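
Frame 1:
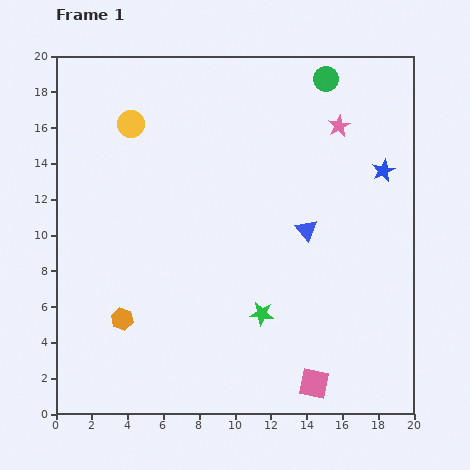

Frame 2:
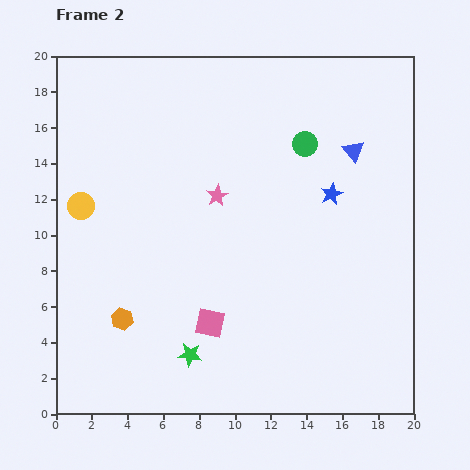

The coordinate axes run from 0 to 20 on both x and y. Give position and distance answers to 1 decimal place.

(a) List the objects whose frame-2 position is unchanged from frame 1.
the orange hexagon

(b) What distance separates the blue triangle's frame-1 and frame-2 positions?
5.1

The blue triangle moved from (14.0, 10.3) to (16.6, 14.7), a distance of √(2.6² + 4.4²) ≈ 5.1.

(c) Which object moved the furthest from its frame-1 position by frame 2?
the pink star

(moved 7.8; next 6.7)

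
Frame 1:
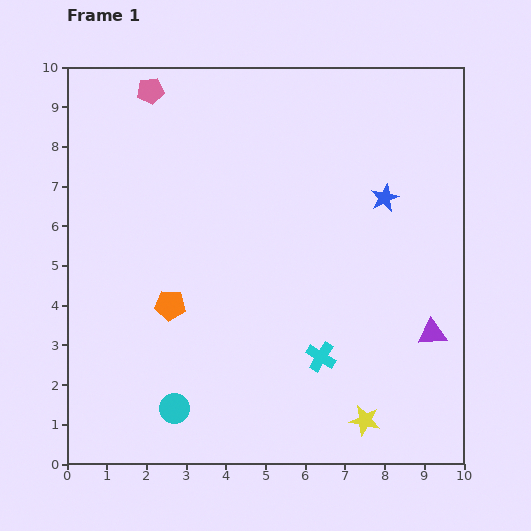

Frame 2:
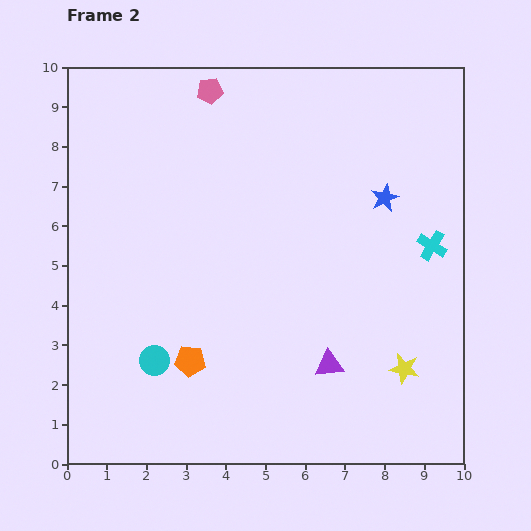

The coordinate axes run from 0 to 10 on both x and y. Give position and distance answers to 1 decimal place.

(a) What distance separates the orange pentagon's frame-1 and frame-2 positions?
1.5

The orange pentagon moved from (2.6, 4.0) to (3.1, 2.6), a distance of √(0.5² + 1.4²) ≈ 1.5.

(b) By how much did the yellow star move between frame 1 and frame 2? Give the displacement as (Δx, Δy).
(1.0, 1.3)

The yellow star was at (7.5, 1.1) in frame 1 and (8.5, 2.4) in frame 2.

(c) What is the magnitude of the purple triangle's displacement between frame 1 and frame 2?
2.7

The purple triangle moved from (9.2, 3.3) to (6.6, 2.5), a distance of √(2.6² + 0.8²) ≈ 2.7.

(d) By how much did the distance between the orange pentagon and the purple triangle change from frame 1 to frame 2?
-3.1

Distance in frame 1: 6.6. Distance in frame 2: 3.5.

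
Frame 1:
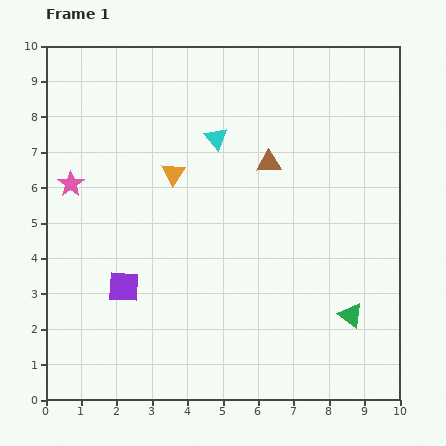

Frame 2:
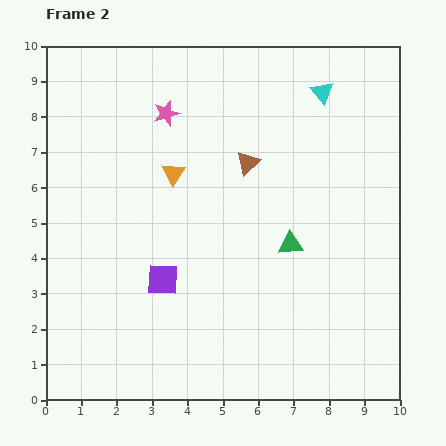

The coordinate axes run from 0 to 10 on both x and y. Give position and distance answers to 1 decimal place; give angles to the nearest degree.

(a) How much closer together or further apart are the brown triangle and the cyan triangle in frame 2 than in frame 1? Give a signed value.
+1.2

Distance in frame 1: 1.7. Distance in frame 2: 2.9.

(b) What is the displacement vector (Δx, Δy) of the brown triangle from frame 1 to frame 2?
(-0.6, 0.0)

The brown triangle was at (6.3, 6.7) in frame 1 and (5.7, 6.7) in frame 2.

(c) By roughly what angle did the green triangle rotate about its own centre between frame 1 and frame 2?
40° counter-clockwise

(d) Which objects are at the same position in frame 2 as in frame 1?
the orange triangle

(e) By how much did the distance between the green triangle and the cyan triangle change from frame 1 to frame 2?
-1.9

Distance in frame 1: 6.3. Distance in frame 2: 4.4.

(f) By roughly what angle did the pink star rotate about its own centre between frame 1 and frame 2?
19° clockwise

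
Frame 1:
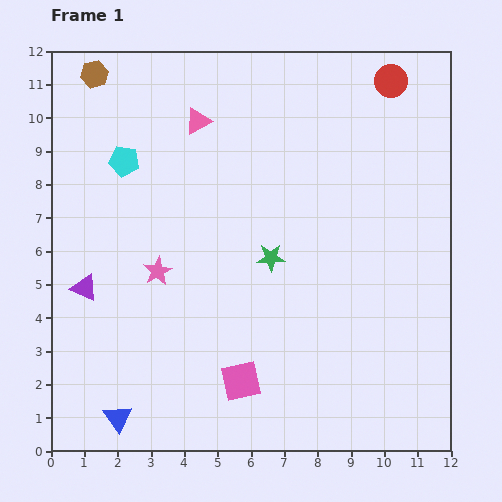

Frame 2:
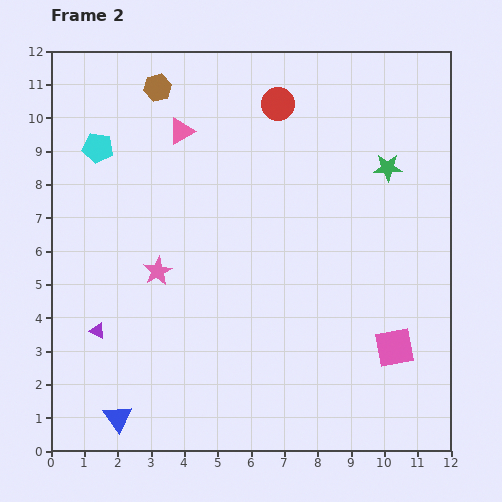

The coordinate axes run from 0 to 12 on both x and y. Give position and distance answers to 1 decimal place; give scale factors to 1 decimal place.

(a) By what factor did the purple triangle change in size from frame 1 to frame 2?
0.6×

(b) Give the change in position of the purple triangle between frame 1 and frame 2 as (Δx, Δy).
(0.4, -1.3)

The purple triangle was at (1.0, 4.9) in frame 1 and (1.4, 3.6) in frame 2.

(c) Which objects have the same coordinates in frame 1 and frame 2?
the blue triangle, the pink star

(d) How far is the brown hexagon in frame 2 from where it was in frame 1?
1.9

The brown hexagon moved from (1.3, 11.3) to (3.2, 10.9), a distance of √(1.9² + 0.4²) ≈ 1.9.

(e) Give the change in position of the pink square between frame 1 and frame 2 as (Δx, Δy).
(4.6, 1.0)

The pink square was at (5.7, 2.1) in frame 1 and (10.3, 3.1) in frame 2.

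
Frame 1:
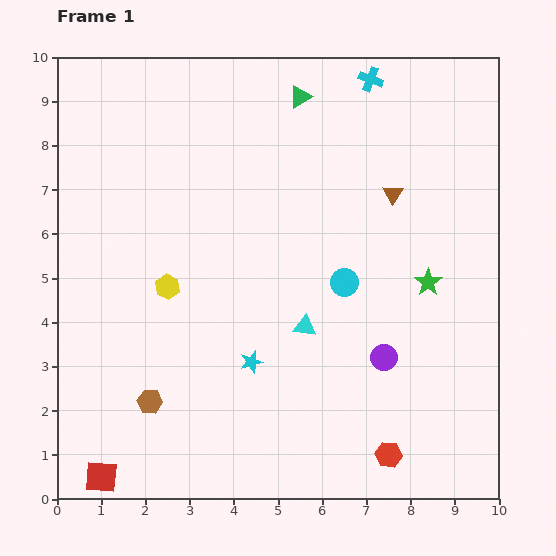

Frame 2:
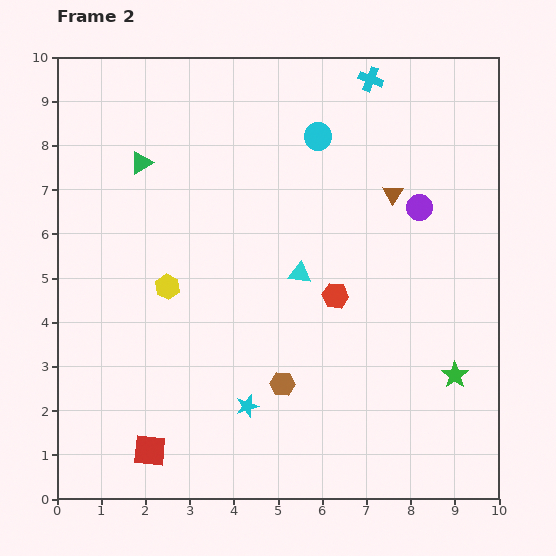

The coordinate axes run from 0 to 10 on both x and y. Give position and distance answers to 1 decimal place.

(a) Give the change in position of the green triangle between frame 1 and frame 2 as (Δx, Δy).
(-3.6, -1.5)

The green triangle was at (5.5, 9.1) in frame 1 and (1.9, 7.6) in frame 2.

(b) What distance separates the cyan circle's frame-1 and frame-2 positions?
3.4

The cyan circle moved from (6.5, 4.9) to (5.9, 8.2), a distance of √(0.6² + 3.3²) ≈ 3.4.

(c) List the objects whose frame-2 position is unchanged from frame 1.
the brown triangle, the cyan cross, the yellow hexagon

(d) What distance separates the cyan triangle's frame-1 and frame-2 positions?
1.2

The cyan triangle moved from (5.6, 3.9) to (5.5, 5.1), a distance of √(0.1² + 1.2²) ≈ 1.2.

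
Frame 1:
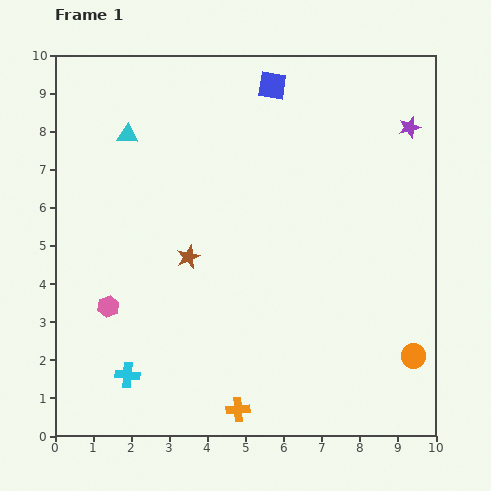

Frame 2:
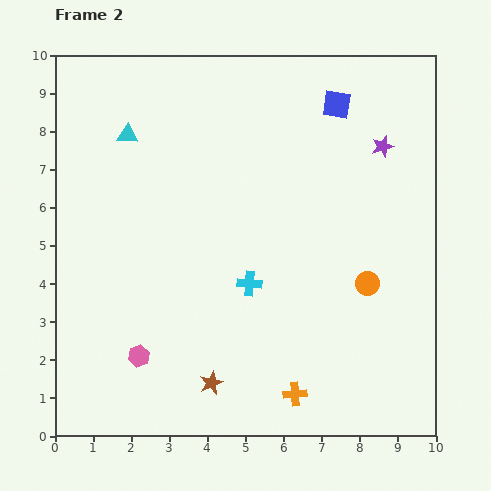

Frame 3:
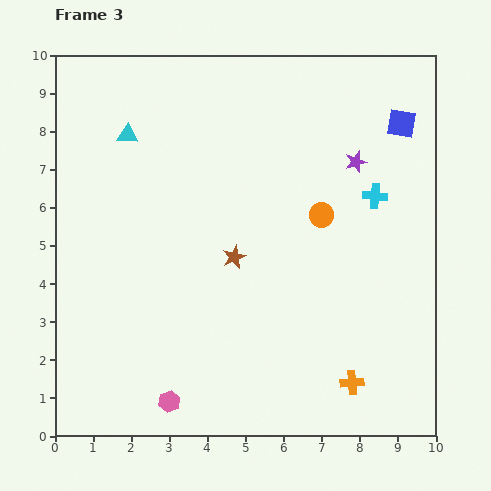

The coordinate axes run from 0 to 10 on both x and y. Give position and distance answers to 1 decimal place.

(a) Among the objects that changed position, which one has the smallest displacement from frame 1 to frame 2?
the purple star

(moved 0.9)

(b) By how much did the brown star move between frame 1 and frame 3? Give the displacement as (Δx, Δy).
(1.2, 0.0)

The brown star was at (3.5, 4.7) in frame 1 and (4.7, 4.7) in frame 3.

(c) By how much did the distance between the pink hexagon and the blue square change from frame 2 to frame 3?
+1.1

Distance in frame 2: 8.4. Distance in frame 3: 9.5.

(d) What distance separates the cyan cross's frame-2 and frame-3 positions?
4.0

The cyan cross moved from (5.1, 4.0) to (8.4, 6.3), a distance of √(3.3² + 2.3²) ≈ 4.0.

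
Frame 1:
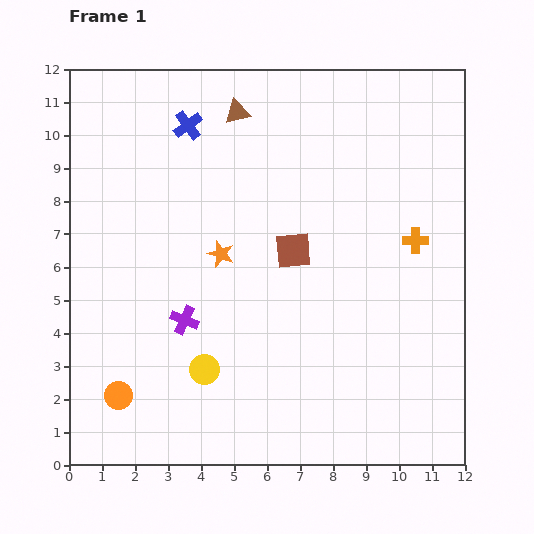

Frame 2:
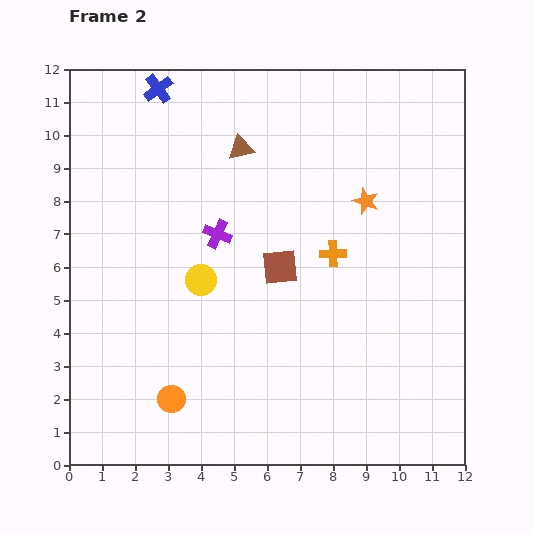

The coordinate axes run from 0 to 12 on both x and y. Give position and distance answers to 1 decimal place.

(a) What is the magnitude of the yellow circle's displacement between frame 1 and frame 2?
2.7

The yellow circle moved from (4.1, 2.9) to (4.0, 5.6), a distance of √(0.1² + 2.7²) ≈ 2.7.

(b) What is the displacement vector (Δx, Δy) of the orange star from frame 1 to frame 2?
(4.4, 1.6)

The orange star was at (4.6, 6.4) in frame 1 and (9.0, 8.0) in frame 2.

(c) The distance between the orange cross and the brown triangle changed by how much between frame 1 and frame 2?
-2.4

Distance in frame 1: 6.7. Distance in frame 2: 4.3.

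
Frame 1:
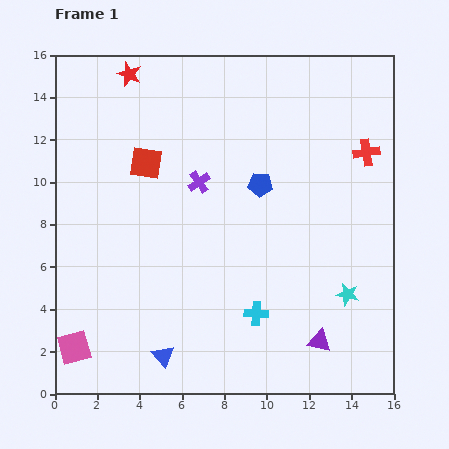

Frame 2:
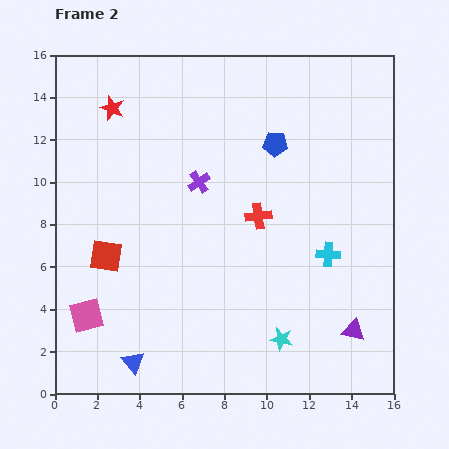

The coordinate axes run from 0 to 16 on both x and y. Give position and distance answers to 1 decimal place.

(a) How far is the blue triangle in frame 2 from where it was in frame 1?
1.4

The blue triangle moved from (5.1, 1.8) to (3.7, 1.5), a distance of √(1.4² + 0.3²) ≈ 1.4.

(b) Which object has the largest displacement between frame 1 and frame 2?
the red cross

(moved 5.9; next 4.8)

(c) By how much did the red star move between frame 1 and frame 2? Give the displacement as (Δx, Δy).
(-0.8, -1.6)

The red star was at (3.5, 15.1) in frame 1 and (2.7, 13.5) in frame 2.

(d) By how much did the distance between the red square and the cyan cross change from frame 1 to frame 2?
+1.7

Distance in frame 1: 8.8. Distance in frame 2: 10.5.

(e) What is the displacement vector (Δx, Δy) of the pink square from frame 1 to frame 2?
(0.6, 1.5)

The pink square was at (0.9, 2.2) in frame 1 and (1.5, 3.7) in frame 2.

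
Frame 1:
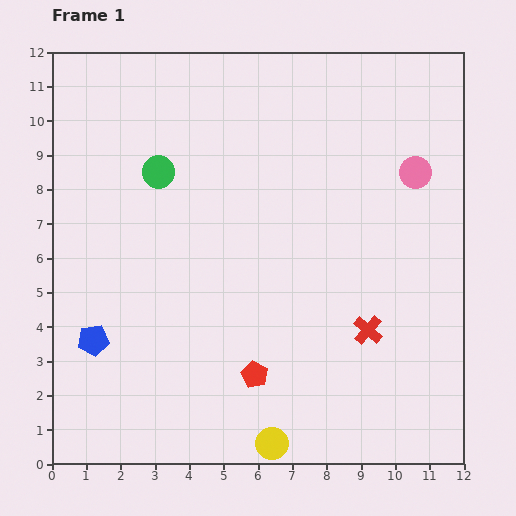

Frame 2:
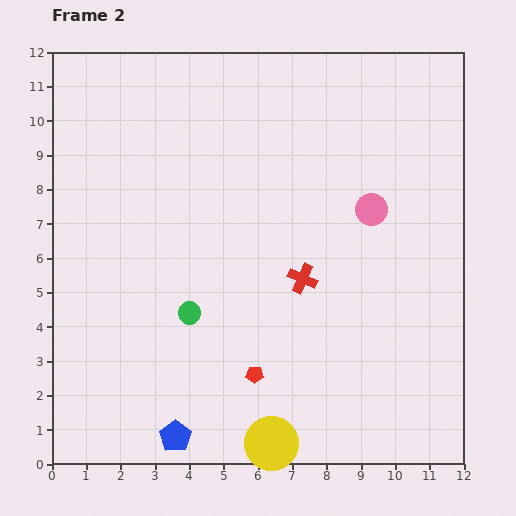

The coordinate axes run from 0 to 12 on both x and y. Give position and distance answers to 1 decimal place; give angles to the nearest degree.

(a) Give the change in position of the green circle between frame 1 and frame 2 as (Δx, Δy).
(0.9, -4.1)

The green circle was at (3.1, 8.5) in frame 1 and (4.0, 4.4) in frame 2.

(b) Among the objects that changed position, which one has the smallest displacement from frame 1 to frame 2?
the pink circle

(moved 1.7)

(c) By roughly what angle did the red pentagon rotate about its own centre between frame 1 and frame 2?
24° counter-clockwise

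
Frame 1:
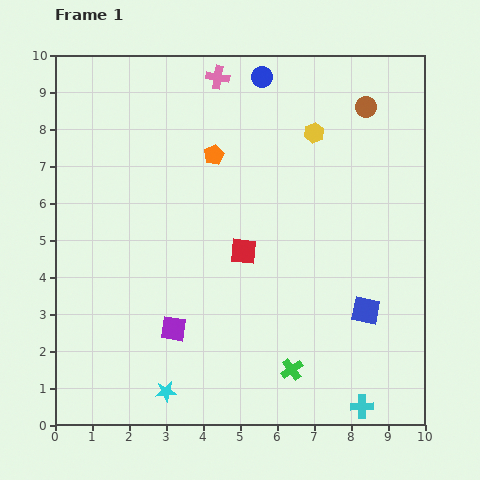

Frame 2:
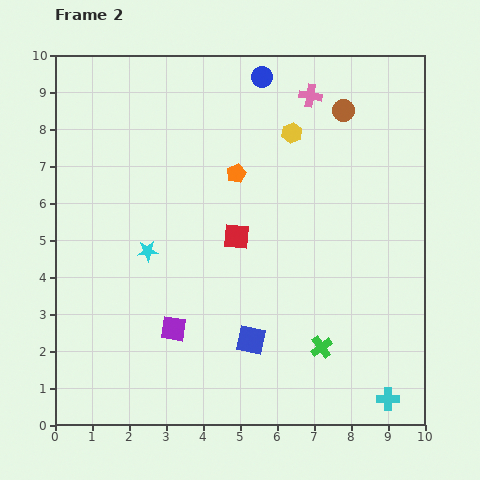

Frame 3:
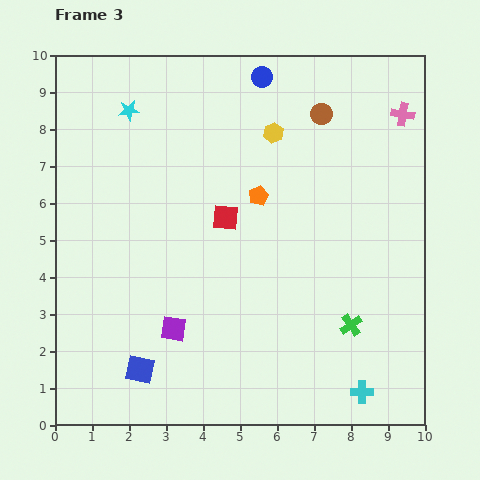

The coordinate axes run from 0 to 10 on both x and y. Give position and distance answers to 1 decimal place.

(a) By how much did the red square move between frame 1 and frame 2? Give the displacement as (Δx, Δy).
(-0.2, 0.4)

The red square was at (5.1, 4.7) in frame 1 and (4.9, 5.1) in frame 2.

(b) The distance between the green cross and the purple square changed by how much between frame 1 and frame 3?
+1.4

Distance in frame 1: 3.4. Distance in frame 3: 4.8.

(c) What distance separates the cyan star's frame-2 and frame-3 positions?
3.8

The cyan star moved from (2.5, 4.7) to (2.0, 8.5), a distance of √(0.5² + 3.8²) ≈ 3.8.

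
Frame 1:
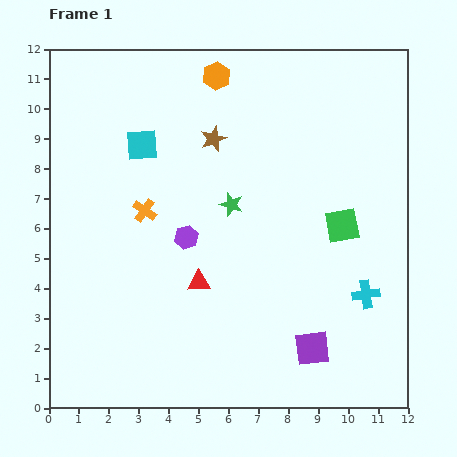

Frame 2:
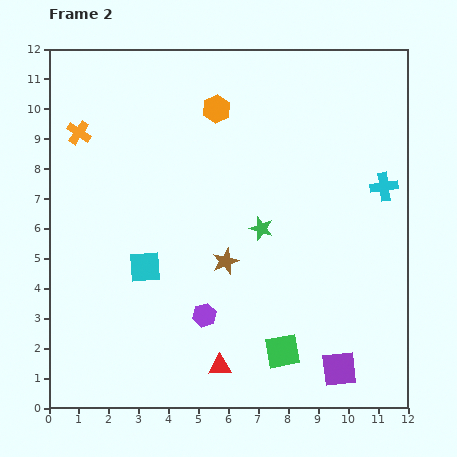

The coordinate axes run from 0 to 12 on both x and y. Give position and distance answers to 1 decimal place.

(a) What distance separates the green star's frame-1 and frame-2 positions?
1.3

The green star moved from (6.1, 6.8) to (7.1, 6.0), a distance of √(1.0² + 0.8²) ≈ 1.3.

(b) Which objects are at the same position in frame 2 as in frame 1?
none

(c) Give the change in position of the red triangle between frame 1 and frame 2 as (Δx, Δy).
(0.7, -2.8)

The red triangle was at (5.0, 4.2) in frame 1 and (5.7, 1.4) in frame 2.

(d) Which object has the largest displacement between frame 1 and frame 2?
the green square

(moved 4.7; next 4.1)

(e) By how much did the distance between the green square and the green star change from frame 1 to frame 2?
+0.4

Distance in frame 1: 3.8. Distance in frame 2: 4.2.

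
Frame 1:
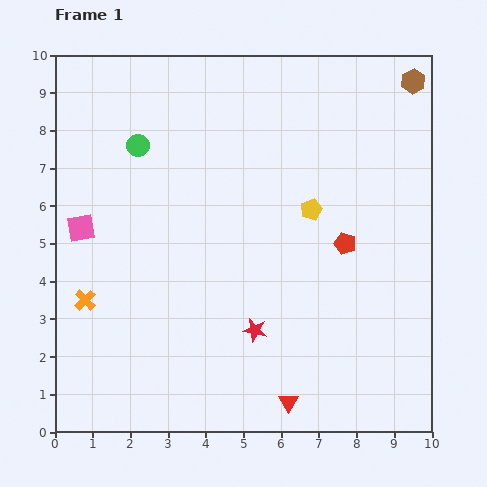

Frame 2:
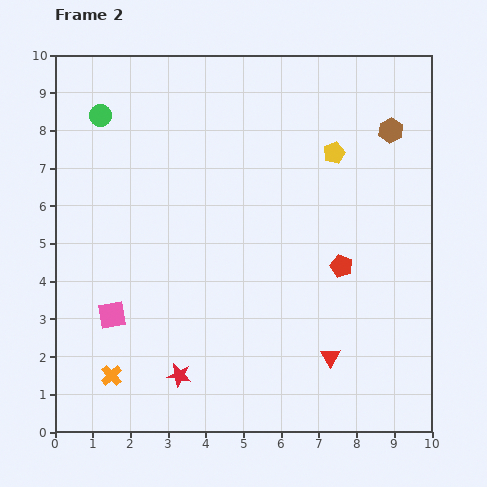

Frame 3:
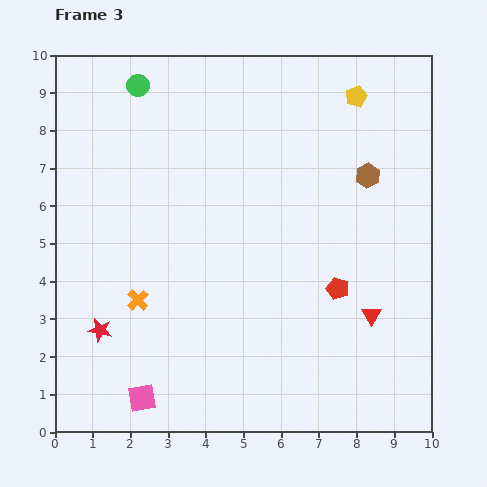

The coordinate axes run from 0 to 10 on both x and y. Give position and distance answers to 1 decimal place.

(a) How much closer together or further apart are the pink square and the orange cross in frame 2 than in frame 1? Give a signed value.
-0.3

Distance in frame 1: 1.9. Distance in frame 2: 1.6.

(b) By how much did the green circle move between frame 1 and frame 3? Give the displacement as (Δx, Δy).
(0.0, 1.6)

The green circle was at (2.2, 7.6) in frame 1 and (2.2, 9.2) in frame 3.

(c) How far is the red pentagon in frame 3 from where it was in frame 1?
1.2

The red pentagon moved from (7.7, 5.0) to (7.5, 3.8), a distance of √(0.2² + 1.2²) ≈ 1.2.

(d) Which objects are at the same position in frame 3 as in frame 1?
none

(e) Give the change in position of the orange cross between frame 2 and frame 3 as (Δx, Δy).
(0.7, 2.0)

The orange cross was at (1.5, 1.5) in frame 2 and (2.2, 3.5) in frame 3.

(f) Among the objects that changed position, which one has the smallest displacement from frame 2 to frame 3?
the red pentagon

(moved 0.6)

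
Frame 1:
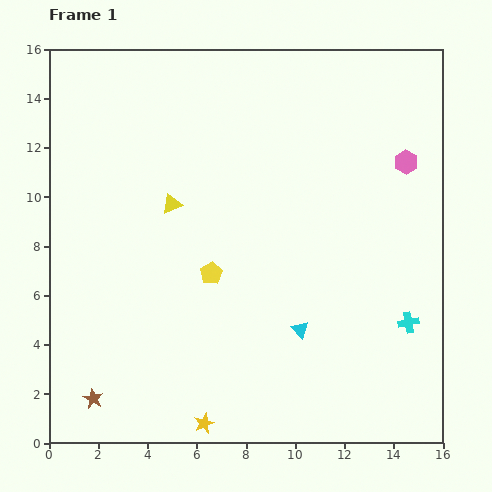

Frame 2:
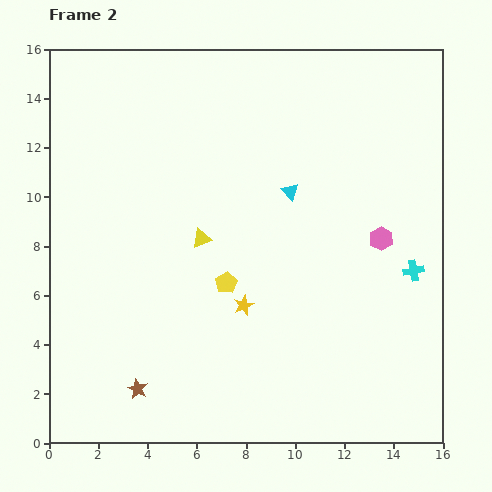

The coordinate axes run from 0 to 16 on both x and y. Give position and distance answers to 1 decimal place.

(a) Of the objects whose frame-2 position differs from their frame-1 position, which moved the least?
the yellow pentagon

(moved 0.7)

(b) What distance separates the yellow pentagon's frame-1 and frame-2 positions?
0.7

The yellow pentagon moved from (6.6, 6.9) to (7.2, 6.5), a distance of √(0.6² + 0.4²) ≈ 0.7.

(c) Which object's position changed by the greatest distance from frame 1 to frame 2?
the cyan triangle

(moved 5.6; next 5.1)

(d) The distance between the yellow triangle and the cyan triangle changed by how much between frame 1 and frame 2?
-3.2

Distance in frame 1: 7.3. Distance in frame 2: 4.1.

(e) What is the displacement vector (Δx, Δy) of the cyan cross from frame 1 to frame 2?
(0.2, 2.1)

The cyan cross was at (14.6, 4.9) in frame 1 and (14.8, 7.0) in frame 2.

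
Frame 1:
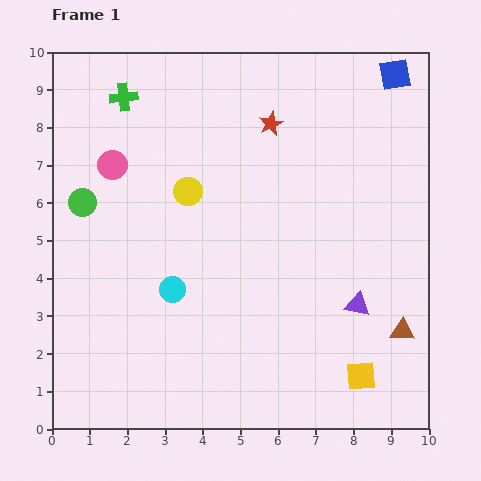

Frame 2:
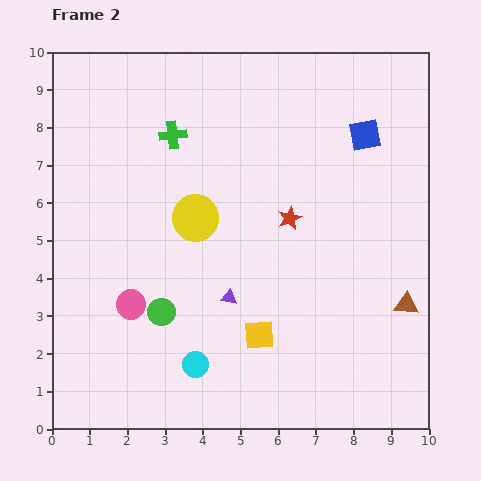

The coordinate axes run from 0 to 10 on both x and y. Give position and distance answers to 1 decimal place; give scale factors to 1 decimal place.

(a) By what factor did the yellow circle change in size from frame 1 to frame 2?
1.6×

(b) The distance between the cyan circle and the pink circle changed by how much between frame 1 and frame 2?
-1.4

Distance in frame 1: 3.7. Distance in frame 2: 2.3.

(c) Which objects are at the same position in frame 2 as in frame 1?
none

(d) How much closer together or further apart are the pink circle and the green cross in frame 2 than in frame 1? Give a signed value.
+2.8

Distance in frame 1: 1.8. Distance in frame 2: 4.6.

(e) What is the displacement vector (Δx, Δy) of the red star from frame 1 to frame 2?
(0.5, -2.5)

The red star was at (5.8, 8.1) in frame 1 and (6.3, 5.6) in frame 2.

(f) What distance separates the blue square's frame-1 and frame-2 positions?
1.8

The blue square moved from (9.1, 9.4) to (8.3, 7.8), a distance of √(0.8² + 1.6²) ≈ 1.8.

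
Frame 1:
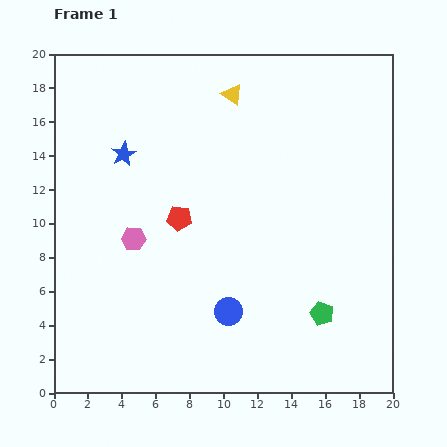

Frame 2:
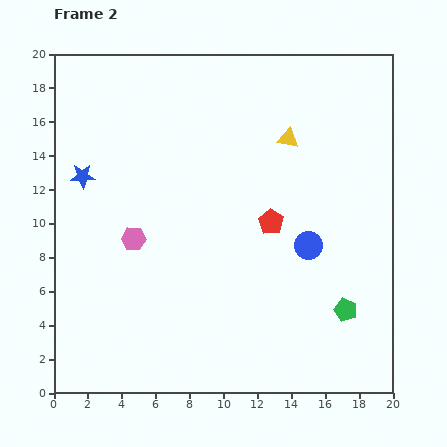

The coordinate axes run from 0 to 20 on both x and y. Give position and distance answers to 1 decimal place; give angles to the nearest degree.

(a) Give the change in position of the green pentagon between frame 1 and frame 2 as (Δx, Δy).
(1.4, 0.2)

The green pentagon was at (15.8, 4.7) in frame 1 and (17.2, 4.9) in frame 2.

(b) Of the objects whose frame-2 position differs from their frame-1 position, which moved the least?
the green pentagon

(moved 1.4)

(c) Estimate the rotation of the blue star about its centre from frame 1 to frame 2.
26° clockwise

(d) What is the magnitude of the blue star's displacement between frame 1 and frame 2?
2.7

The blue star moved from (4.1, 14.1) to (1.7, 12.8), a distance of √(2.4² + 1.3²) ≈ 2.7.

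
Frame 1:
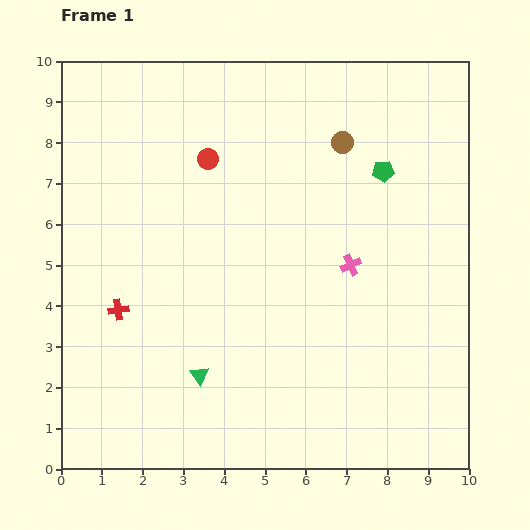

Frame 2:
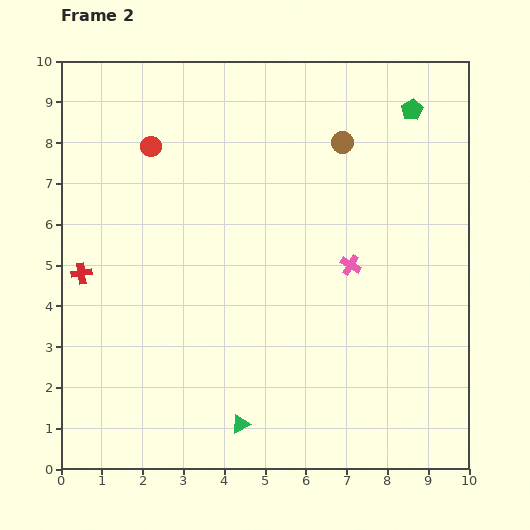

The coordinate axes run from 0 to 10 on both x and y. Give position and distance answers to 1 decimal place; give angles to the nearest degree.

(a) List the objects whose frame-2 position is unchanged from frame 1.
the brown circle, the pink cross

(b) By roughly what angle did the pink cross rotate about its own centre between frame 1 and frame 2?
35° counter-clockwise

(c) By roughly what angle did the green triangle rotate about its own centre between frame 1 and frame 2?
39° clockwise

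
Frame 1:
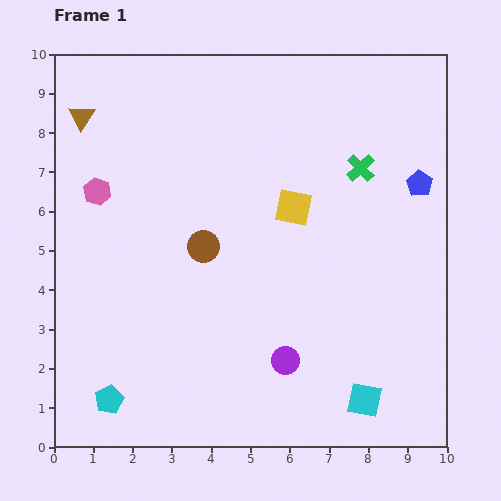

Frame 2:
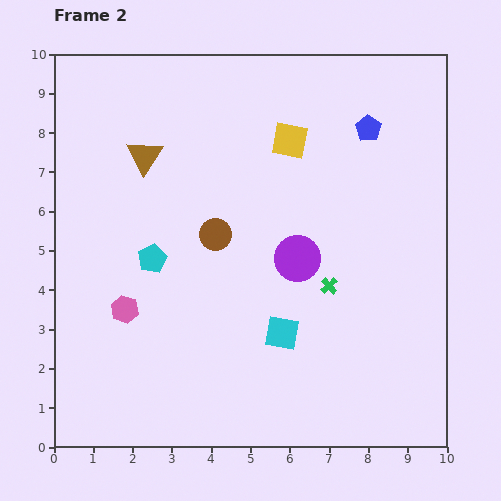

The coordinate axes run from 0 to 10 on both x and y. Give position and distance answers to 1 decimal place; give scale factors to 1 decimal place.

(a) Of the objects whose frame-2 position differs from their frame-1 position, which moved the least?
the brown circle

(moved 0.4)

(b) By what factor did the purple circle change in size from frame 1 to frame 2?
1.6×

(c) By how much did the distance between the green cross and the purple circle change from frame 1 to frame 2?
-4.2

Distance in frame 1: 5.3. Distance in frame 2: 1.1.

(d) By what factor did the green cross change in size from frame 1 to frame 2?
0.6×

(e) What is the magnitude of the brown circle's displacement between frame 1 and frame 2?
0.4

The brown circle moved from (3.8, 5.1) to (4.1, 5.4), a distance of √(0.3² + 0.3²) ≈ 0.4.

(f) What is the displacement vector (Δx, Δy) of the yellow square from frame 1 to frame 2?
(-0.1, 1.7)

The yellow square was at (6.1, 6.1) in frame 1 and (6.0, 7.8) in frame 2.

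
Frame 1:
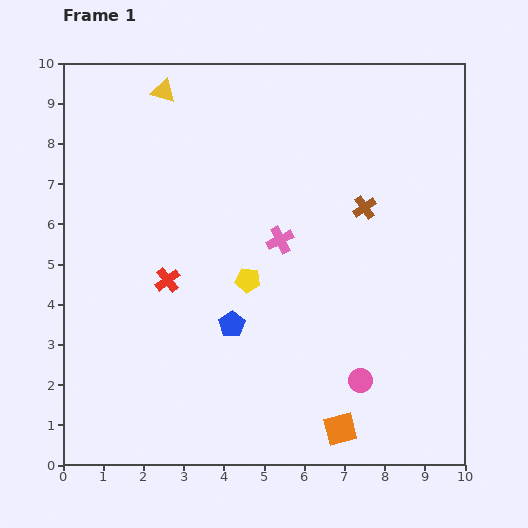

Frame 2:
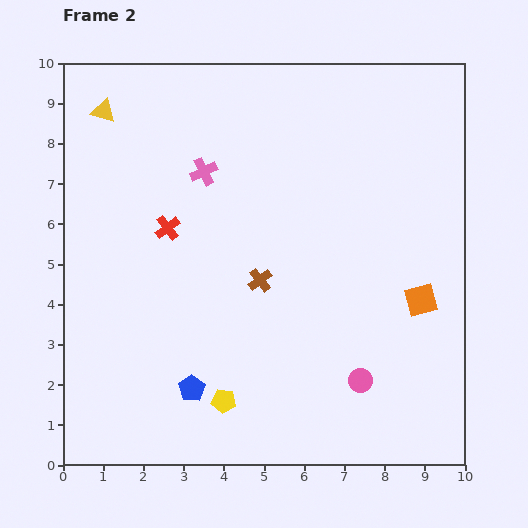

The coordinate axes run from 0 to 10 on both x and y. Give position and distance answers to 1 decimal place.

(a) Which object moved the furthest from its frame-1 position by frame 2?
the orange square

(moved 3.8; next 3.2)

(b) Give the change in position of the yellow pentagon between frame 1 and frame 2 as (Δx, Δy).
(-0.6, -3.0)

The yellow pentagon was at (4.6, 4.6) in frame 1 and (4.0, 1.6) in frame 2.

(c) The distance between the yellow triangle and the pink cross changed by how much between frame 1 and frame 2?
-1.8

Distance in frame 1: 4.7. Distance in frame 2: 2.9.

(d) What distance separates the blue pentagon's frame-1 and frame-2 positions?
1.9

The blue pentagon moved from (4.2, 3.5) to (3.2, 1.9), a distance of √(1.0² + 1.6²) ≈ 1.9.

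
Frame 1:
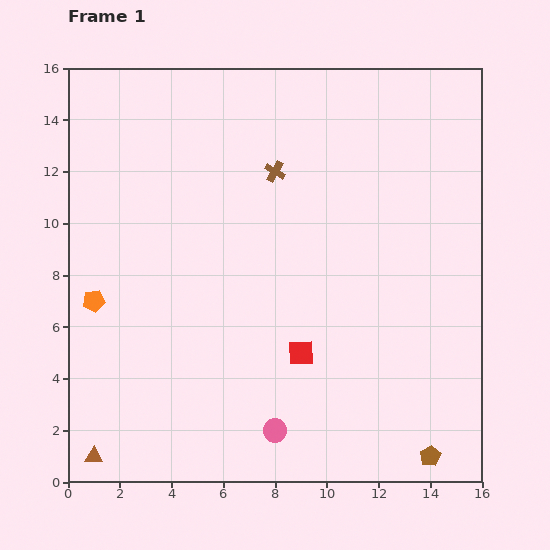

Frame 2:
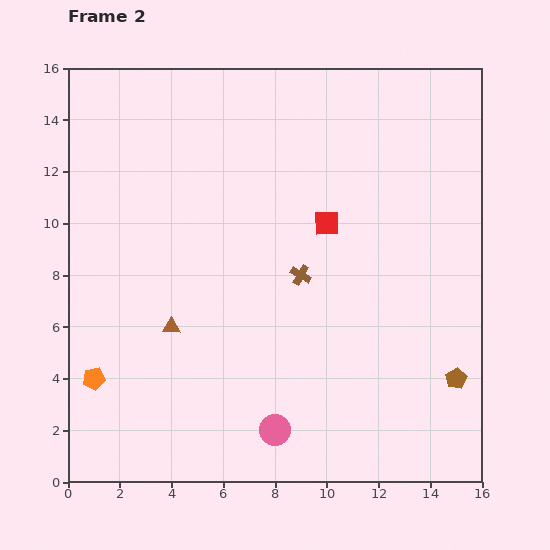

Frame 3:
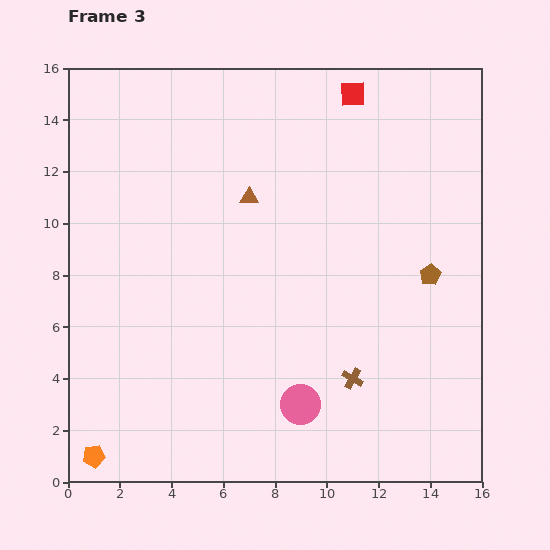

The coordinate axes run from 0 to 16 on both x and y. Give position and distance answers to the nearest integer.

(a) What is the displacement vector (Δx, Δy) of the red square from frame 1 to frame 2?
(1, 5)

The red square was at (9, 5) in frame 1 and (10, 10) in frame 2.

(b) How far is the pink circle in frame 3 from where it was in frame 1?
1

The pink circle moved from (8, 2) to (9, 3), a distance of √(1² + 1²) ≈ 1.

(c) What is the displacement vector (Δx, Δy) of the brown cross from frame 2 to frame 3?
(2, -4)

The brown cross was at (9, 8) in frame 2 and (11, 4) in frame 3.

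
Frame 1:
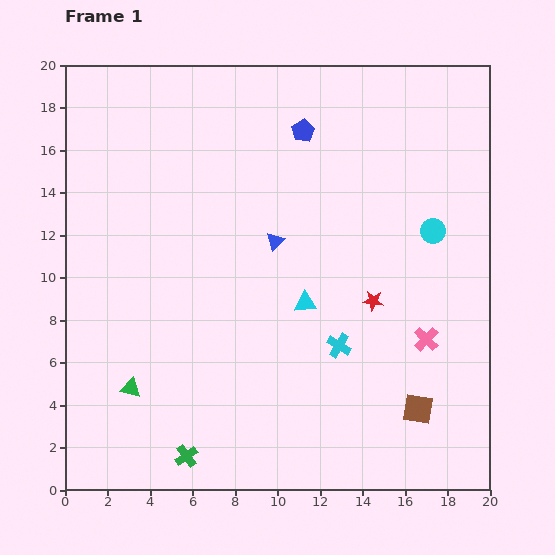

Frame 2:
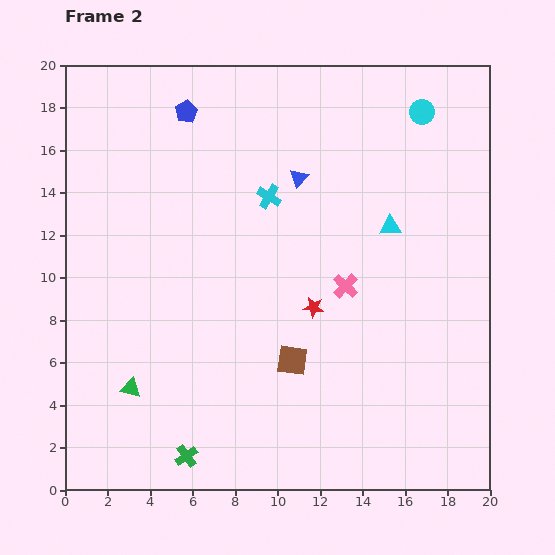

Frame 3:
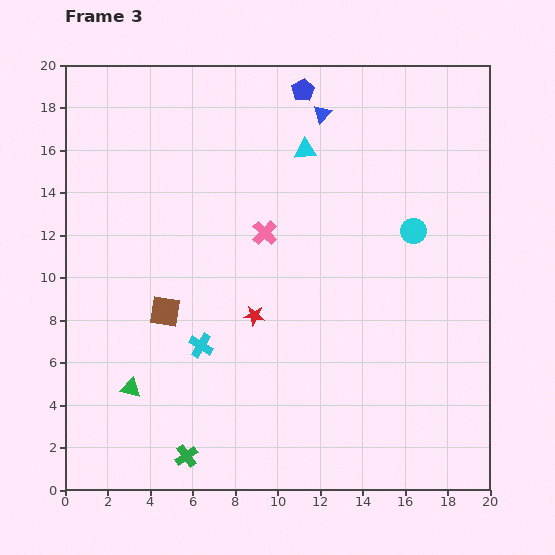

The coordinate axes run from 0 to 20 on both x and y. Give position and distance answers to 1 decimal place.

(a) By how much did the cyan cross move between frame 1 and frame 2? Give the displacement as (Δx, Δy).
(-3.3, 7.0)

The cyan cross was at (12.9, 6.8) in frame 1 and (9.6, 13.8) in frame 2.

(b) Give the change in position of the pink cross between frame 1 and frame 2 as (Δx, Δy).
(-3.8, 2.5)

The pink cross was at (17.0, 7.1) in frame 1 and (13.2, 9.6) in frame 2.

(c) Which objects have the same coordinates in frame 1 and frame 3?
the green triangle, the green cross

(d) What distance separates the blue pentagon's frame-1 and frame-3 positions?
1.9

The blue pentagon moved from (11.2, 16.9) to (11.2, 18.8), a distance of √(0.0² + 1.9²) ≈ 1.9.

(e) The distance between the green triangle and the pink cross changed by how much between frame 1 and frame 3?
-4.5

Distance in frame 1: 14.1. Distance in frame 3: 9.6.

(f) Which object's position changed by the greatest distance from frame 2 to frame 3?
the cyan cross

(moved 7.7; next 6.4)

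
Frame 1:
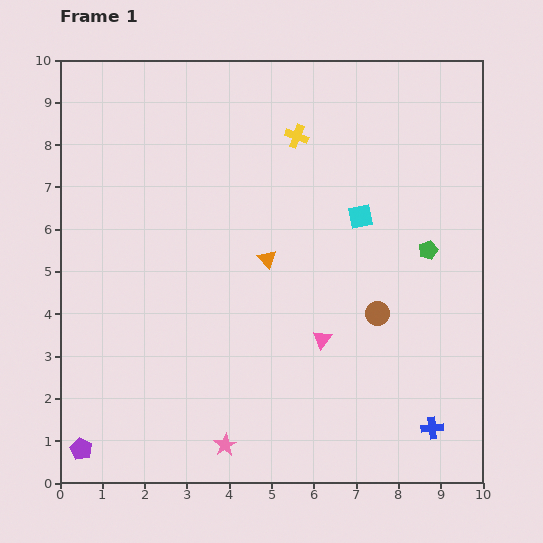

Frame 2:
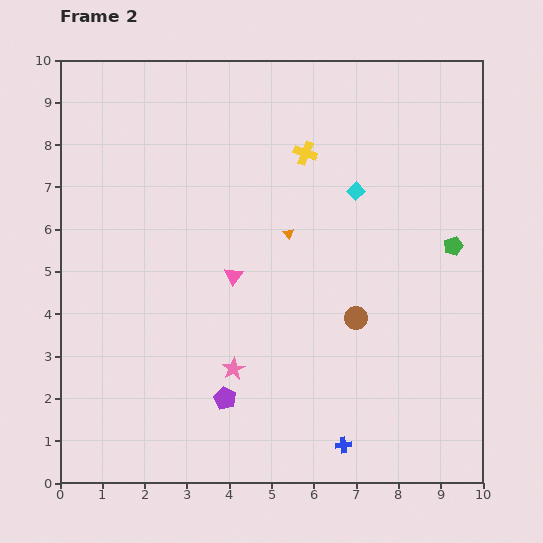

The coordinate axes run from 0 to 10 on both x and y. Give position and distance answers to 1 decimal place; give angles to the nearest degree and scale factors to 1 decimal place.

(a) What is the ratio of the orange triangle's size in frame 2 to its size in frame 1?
0.6×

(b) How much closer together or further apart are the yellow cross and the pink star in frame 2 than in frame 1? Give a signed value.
-2.1

Distance in frame 1: 7.5. Distance in frame 2: 5.4.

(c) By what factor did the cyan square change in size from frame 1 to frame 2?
0.6×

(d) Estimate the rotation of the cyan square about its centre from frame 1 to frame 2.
33° counter-clockwise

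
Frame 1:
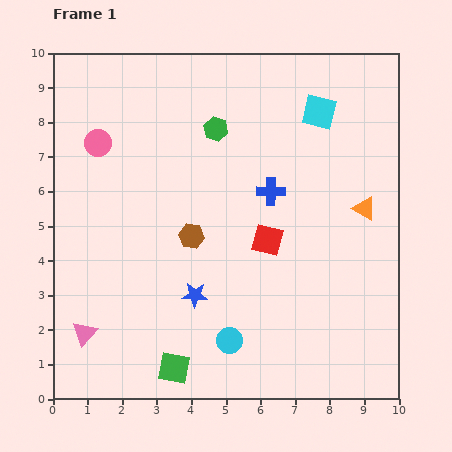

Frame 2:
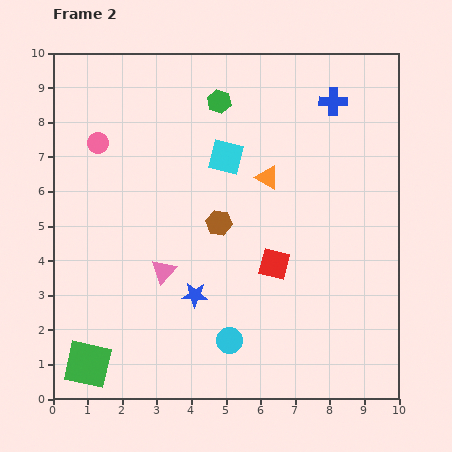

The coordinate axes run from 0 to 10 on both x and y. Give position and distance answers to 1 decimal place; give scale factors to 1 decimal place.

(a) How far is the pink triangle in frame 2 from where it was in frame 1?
2.9

The pink triangle moved from (0.9, 1.9) to (3.2, 3.7), a distance of √(2.3² + 1.8²) ≈ 2.9.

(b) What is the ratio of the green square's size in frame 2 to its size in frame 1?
1.5×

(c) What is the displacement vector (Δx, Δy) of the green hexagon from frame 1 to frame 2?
(0.1, 0.8)

The green hexagon was at (4.7, 7.8) in frame 1 and (4.8, 8.6) in frame 2.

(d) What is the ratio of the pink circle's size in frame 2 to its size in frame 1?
0.8×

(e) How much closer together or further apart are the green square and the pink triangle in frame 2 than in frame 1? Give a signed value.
+0.7

Distance in frame 1: 2.8. Distance in frame 2: 3.5.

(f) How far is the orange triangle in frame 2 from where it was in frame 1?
2.9

The orange triangle moved from (9.0, 5.5) to (6.2, 6.4), a distance of √(2.8² + 0.9²) ≈ 2.9.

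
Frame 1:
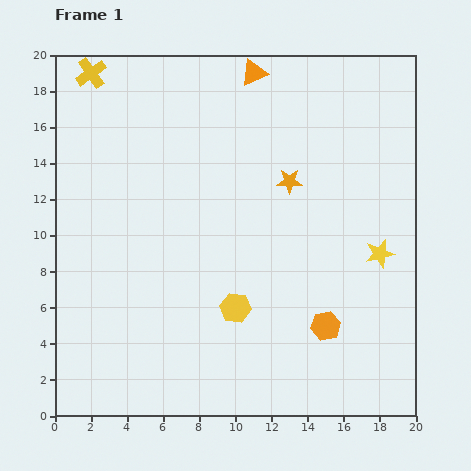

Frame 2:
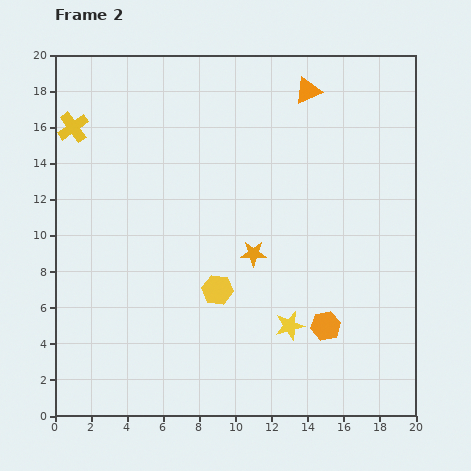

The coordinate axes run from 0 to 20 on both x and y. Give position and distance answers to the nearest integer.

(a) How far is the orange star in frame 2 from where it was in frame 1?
4

The orange star moved from (13, 13) to (11, 9), a distance of √(2² + 4²) ≈ 4.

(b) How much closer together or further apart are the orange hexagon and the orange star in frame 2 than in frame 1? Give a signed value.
-2

Distance in frame 1: 8. Distance in frame 2: 6.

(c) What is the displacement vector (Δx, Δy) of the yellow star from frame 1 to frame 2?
(-5, -4)

The yellow star was at (18, 9) in frame 1 and (13, 5) in frame 2.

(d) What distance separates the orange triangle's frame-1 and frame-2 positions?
3

The orange triangle moved from (11, 19) to (14, 18), a distance of √(3² + 1²) ≈ 3.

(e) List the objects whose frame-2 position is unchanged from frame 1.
the orange hexagon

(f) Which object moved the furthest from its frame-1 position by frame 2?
the yellow star

(moved 6; next 4)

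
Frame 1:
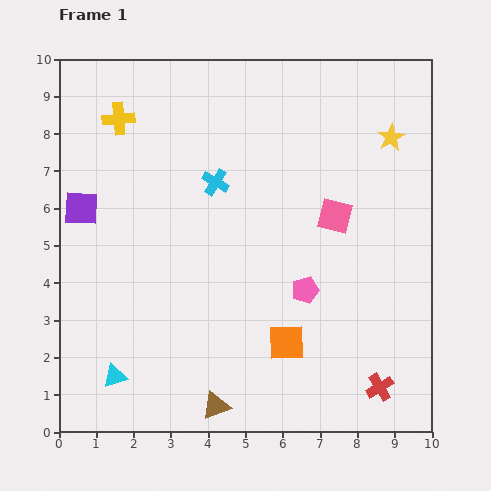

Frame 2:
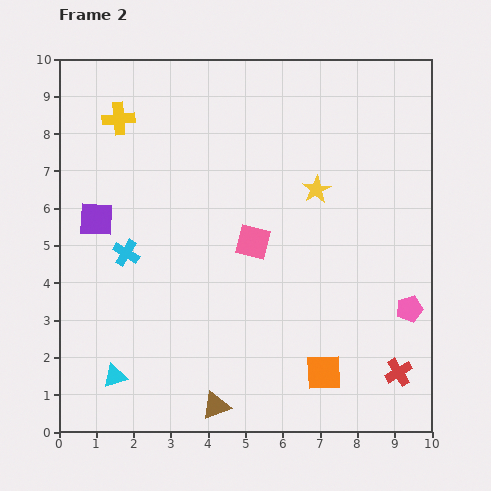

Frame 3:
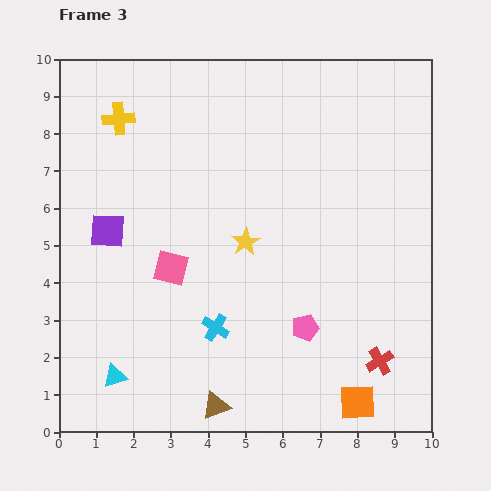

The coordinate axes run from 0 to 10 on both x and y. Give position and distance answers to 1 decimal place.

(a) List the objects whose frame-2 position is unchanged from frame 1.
the brown triangle, the yellow cross, the cyan triangle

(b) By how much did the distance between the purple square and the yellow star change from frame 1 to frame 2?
-2.5

Distance in frame 1: 8.5. Distance in frame 2: 6.0.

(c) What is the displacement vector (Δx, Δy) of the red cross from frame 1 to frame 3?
(0.0, 0.7)

The red cross was at (8.6, 1.2) in frame 1 and (8.6, 1.9) in frame 3.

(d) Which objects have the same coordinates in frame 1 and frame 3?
the brown triangle, the yellow cross, the cyan triangle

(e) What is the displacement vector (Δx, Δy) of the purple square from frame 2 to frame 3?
(0.3, -0.3)

The purple square was at (1.0, 5.7) in frame 2 and (1.3, 5.4) in frame 3.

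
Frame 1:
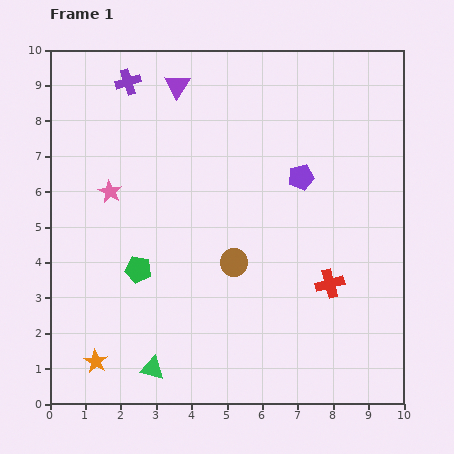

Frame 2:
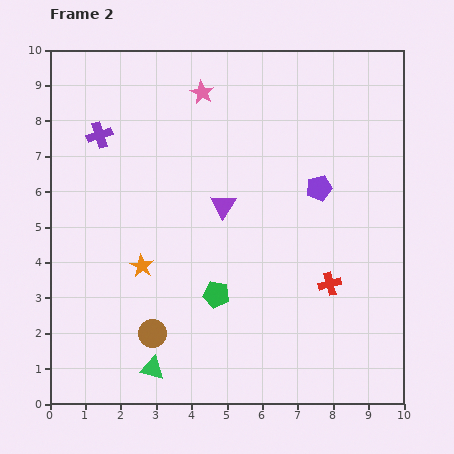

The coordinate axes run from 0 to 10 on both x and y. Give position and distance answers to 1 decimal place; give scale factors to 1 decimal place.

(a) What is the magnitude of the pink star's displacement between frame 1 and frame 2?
3.8

The pink star moved from (1.7, 6.0) to (4.3, 8.8), a distance of √(2.6² + 2.8²) ≈ 3.8.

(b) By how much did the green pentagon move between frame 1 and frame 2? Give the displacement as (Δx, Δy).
(2.2, -0.7)

The green pentagon was at (2.5, 3.8) in frame 1 and (4.7, 3.1) in frame 2.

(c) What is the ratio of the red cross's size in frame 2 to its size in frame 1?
0.8×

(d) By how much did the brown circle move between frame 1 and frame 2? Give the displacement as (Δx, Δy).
(-2.3, -2.0)

The brown circle was at (5.2, 4.0) in frame 1 and (2.9, 2.0) in frame 2.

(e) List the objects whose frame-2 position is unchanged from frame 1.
the green triangle, the red cross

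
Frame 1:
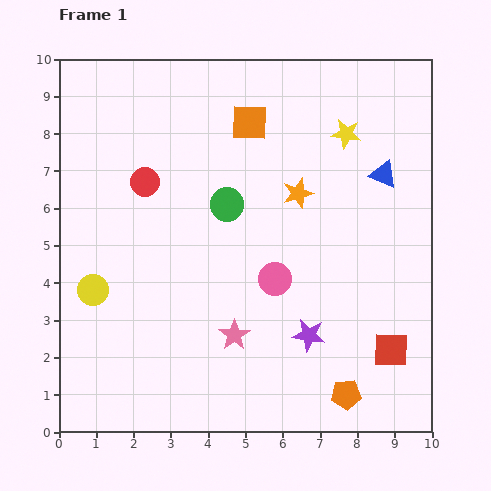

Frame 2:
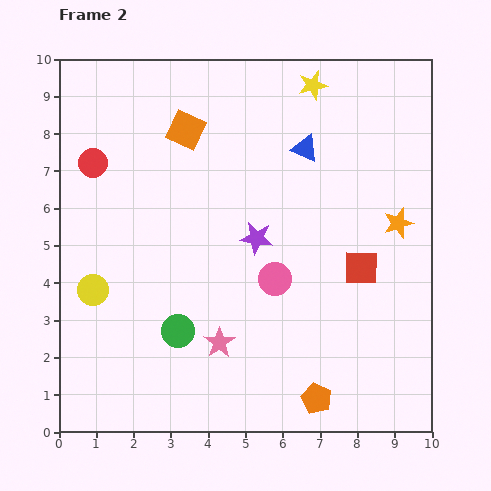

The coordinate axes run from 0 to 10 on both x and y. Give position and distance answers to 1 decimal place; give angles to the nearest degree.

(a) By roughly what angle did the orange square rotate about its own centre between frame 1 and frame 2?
22° clockwise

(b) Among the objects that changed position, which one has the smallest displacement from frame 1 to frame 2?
the pink star

(moved 0.4)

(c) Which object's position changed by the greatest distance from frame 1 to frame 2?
the green circle

(moved 3.6; next 3.0)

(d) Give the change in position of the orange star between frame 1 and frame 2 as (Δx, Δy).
(2.7, -0.8)

The orange star was at (6.4, 6.4) in frame 1 and (9.1, 5.6) in frame 2.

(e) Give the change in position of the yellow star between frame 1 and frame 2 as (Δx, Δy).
(-0.9, 1.3)

The yellow star was at (7.7, 8.0) in frame 1 and (6.8, 9.3) in frame 2.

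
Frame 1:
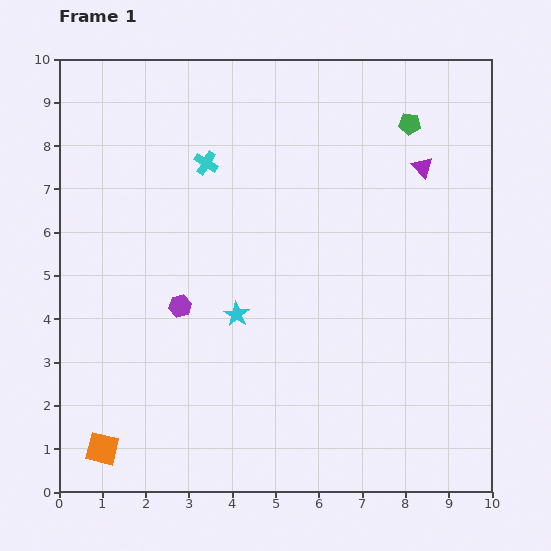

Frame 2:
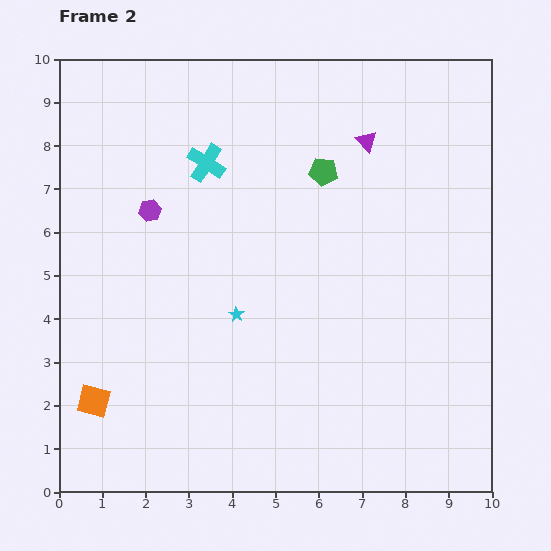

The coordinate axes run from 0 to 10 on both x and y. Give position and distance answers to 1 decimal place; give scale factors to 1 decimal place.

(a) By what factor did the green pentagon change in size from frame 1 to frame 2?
1.3×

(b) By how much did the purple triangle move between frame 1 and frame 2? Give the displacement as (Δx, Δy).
(-1.3, 0.6)

The purple triangle was at (8.4, 7.5) in frame 1 and (7.1, 8.1) in frame 2.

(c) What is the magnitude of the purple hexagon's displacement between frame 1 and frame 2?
2.3

The purple hexagon moved from (2.8, 4.3) to (2.1, 6.5), a distance of √(0.7² + 2.2²) ≈ 2.3.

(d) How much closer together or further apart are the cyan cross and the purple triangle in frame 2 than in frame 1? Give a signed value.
-1.3

Distance in frame 1: 5.0. Distance in frame 2: 3.7.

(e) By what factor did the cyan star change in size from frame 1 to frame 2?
0.6×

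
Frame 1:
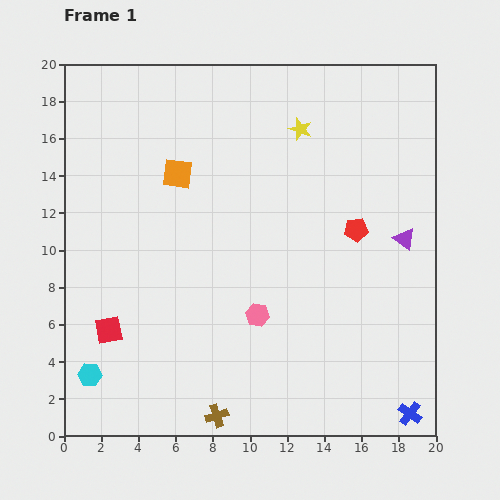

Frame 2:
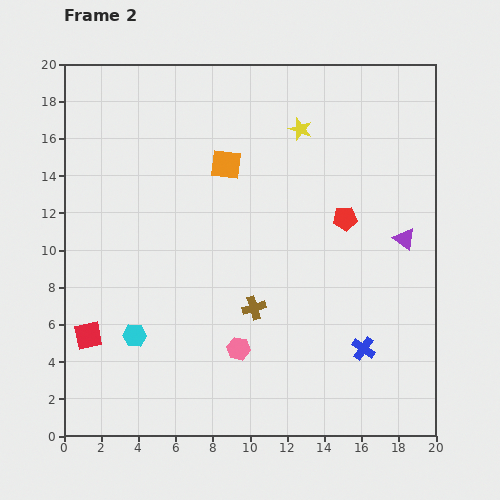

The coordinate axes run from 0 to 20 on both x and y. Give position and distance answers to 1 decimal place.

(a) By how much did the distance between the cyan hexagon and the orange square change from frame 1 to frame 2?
-1.4

Distance in frame 1: 11.8. Distance in frame 2: 10.4.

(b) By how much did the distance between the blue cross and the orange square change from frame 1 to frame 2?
-5.6

Distance in frame 1: 18.0. Distance in frame 2: 12.4.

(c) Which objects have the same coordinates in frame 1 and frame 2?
the purple triangle, the yellow star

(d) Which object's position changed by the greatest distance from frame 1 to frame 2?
the brown cross

(moved 6.1; next 4.3)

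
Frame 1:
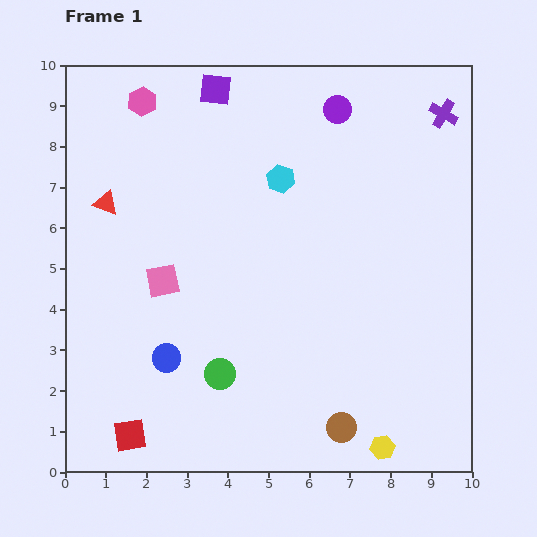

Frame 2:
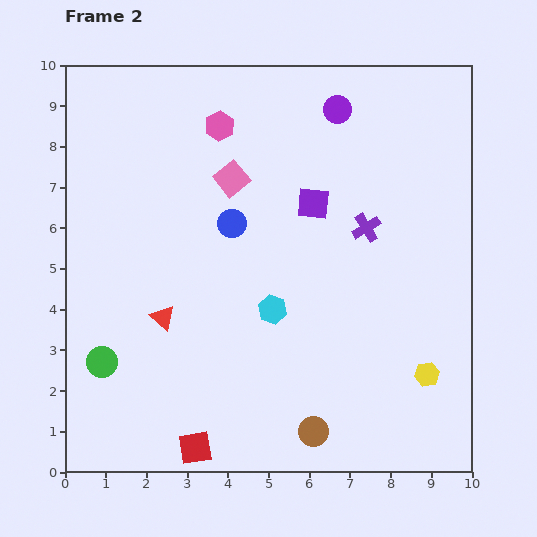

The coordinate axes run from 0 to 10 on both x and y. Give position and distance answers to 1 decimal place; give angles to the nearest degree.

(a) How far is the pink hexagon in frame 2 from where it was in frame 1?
2.0

The pink hexagon moved from (1.9, 9.1) to (3.8, 8.5), a distance of √(1.9² + 0.6²) ≈ 2.0.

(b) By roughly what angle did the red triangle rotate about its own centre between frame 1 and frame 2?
22° clockwise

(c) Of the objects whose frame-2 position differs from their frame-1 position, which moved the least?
the brown circle

(moved 0.7)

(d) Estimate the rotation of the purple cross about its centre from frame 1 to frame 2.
27° clockwise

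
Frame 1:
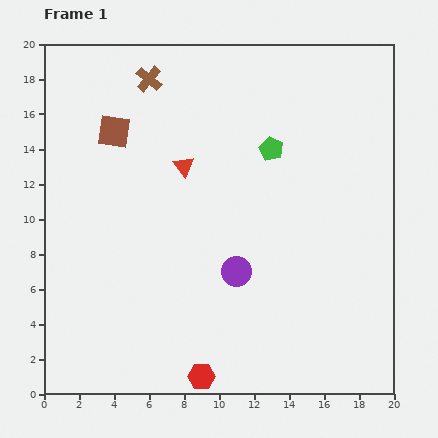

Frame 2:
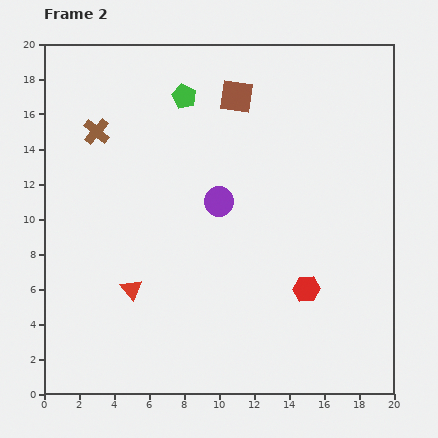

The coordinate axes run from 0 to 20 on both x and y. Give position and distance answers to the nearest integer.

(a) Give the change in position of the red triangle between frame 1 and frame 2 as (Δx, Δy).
(-3, -7)

The red triangle was at (8, 13) in frame 1 and (5, 6) in frame 2.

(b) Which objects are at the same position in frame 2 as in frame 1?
none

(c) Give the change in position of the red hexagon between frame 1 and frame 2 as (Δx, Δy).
(6, 5)

The red hexagon was at (9, 1) in frame 1 and (15, 6) in frame 2.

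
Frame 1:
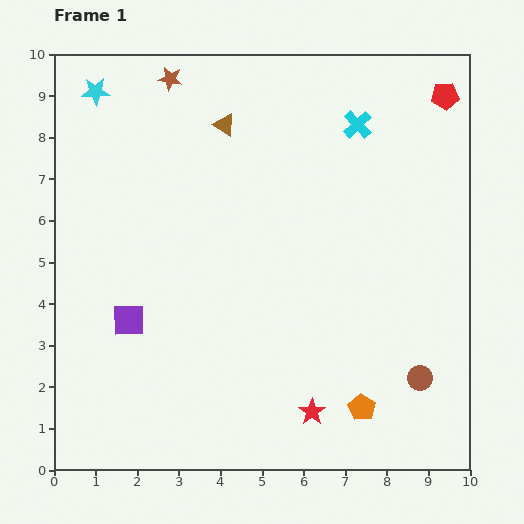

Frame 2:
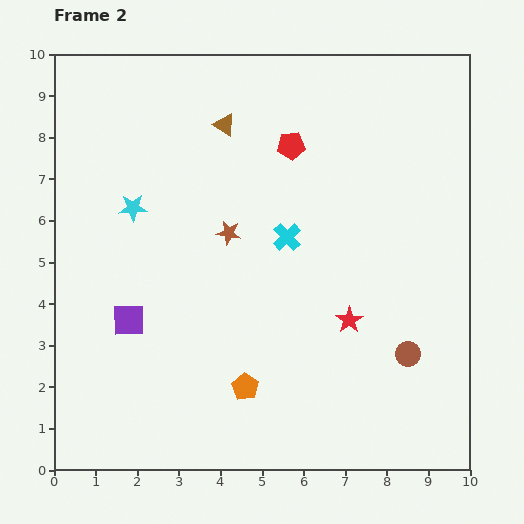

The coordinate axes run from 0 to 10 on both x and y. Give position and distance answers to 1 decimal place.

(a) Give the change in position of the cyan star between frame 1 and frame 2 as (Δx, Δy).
(0.9, -2.8)

The cyan star was at (1.0, 9.1) in frame 1 and (1.9, 6.3) in frame 2.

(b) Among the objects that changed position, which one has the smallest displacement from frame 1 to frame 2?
the brown circle

(moved 0.7)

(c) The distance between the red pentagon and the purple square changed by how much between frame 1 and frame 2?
-3.6

Distance in frame 1: 9.3. Distance in frame 2: 5.7.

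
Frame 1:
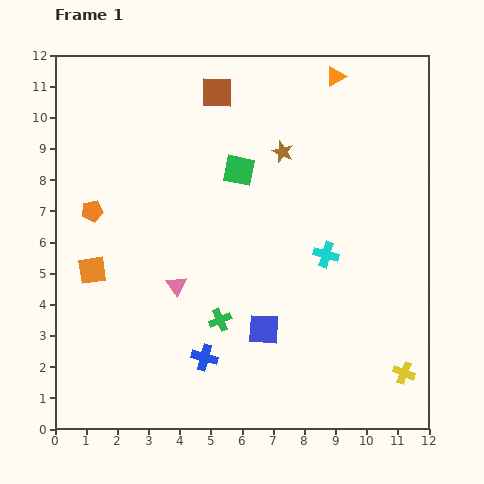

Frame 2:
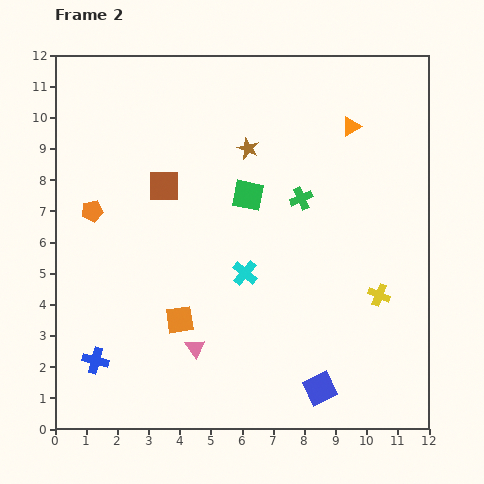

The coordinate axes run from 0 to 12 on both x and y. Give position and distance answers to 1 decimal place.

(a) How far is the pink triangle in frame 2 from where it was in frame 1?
2.1

The pink triangle moved from (3.9, 4.6) to (4.5, 2.6), a distance of √(0.6² + 2.0²) ≈ 2.1.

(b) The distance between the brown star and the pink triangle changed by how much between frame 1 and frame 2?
+1.1

Distance in frame 1: 5.5. Distance in frame 2: 6.6.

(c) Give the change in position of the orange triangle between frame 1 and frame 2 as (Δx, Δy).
(0.5, -1.6)

The orange triangle was at (9.0, 11.3) in frame 1 and (9.5, 9.7) in frame 2.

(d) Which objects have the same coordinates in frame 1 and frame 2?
the orange pentagon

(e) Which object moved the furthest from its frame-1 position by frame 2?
the green cross

(moved 4.7; next 3.5)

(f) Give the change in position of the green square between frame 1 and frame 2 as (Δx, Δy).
(0.3, -0.8)

The green square was at (5.9, 8.3) in frame 1 and (6.2, 7.5) in frame 2.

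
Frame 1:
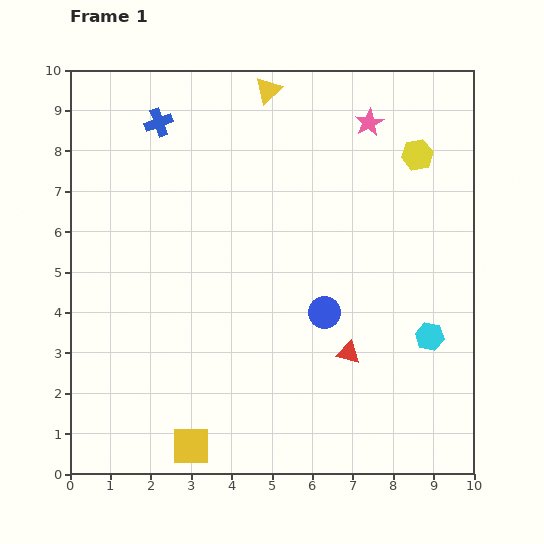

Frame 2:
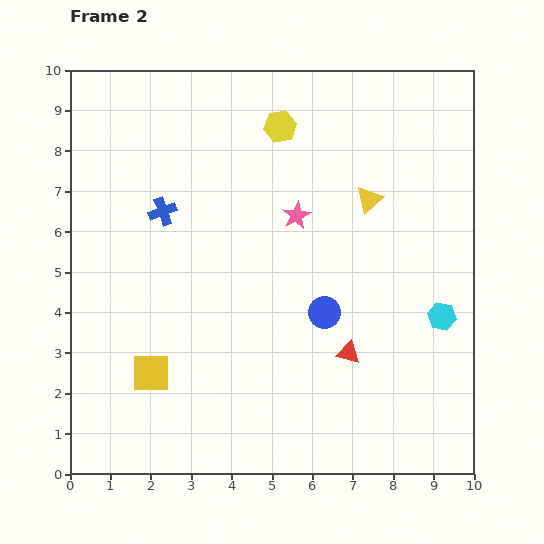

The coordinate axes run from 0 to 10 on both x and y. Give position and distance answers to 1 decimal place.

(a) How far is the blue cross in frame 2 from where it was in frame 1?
2.2

The blue cross moved from (2.2, 8.7) to (2.3, 6.5), a distance of √(0.1² + 2.2²) ≈ 2.2.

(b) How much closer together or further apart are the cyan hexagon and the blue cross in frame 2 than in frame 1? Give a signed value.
-1.1

Distance in frame 1: 8.5. Distance in frame 2: 7.4.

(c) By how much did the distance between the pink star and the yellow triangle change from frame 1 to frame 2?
-0.8

Distance in frame 1: 2.6. Distance in frame 2: 1.8.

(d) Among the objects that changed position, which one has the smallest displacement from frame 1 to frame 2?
the cyan hexagon

(moved 0.6)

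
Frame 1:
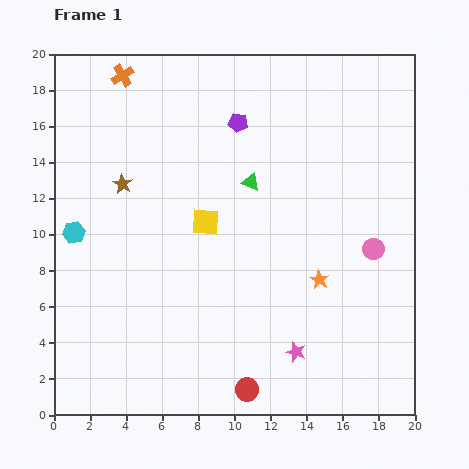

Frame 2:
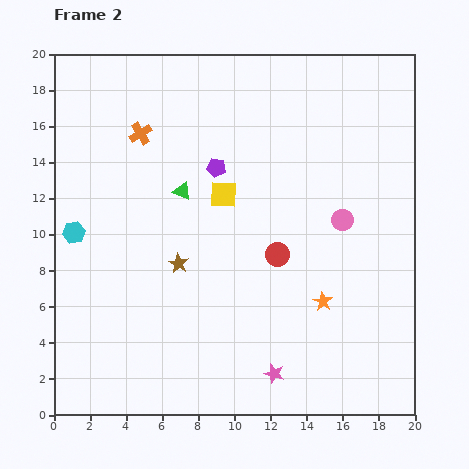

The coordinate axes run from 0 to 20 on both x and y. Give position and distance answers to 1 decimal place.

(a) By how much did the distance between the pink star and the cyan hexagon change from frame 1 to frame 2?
-0.4

Distance in frame 1: 14.0. Distance in frame 2: 13.6.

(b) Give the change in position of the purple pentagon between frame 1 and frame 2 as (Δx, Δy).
(-1.2, -2.5)

The purple pentagon was at (10.2, 16.2) in frame 1 and (9.0, 13.7) in frame 2.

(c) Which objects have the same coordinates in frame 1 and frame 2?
the cyan hexagon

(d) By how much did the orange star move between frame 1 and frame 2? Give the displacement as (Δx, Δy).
(0.2, -1.2)

The orange star was at (14.7, 7.5) in frame 1 and (14.9, 6.3) in frame 2.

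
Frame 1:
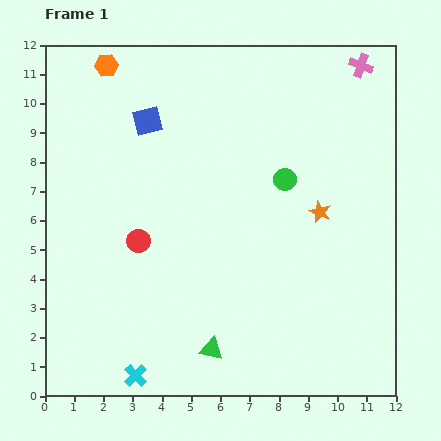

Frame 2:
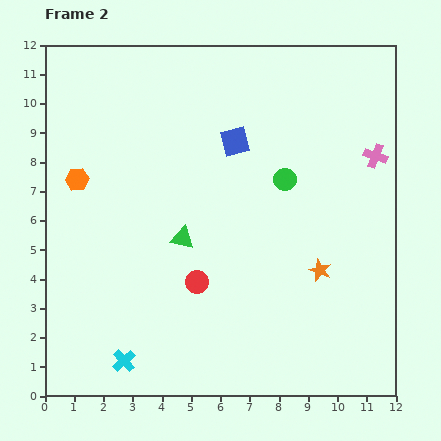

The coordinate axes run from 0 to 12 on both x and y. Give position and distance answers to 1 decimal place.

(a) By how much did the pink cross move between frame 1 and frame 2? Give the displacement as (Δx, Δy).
(0.5, -3.1)

The pink cross was at (10.8, 11.3) in frame 1 and (11.3, 8.2) in frame 2.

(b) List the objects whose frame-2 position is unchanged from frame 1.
the green circle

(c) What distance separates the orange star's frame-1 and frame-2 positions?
2.0

The orange star moved from (9.4, 6.3) to (9.4, 4.3), a distance of √(0.0² + 2.0²) ≈ 2.0.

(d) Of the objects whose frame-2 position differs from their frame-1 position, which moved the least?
the cyan cross

(moved 0.6)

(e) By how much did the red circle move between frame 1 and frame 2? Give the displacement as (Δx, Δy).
(2.0, -1.4)

The red circle was at (3.2, 5.3) in frame 1 and (5.2, 3.9) in frame 2.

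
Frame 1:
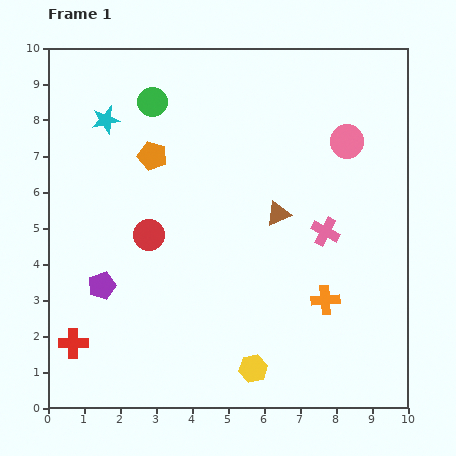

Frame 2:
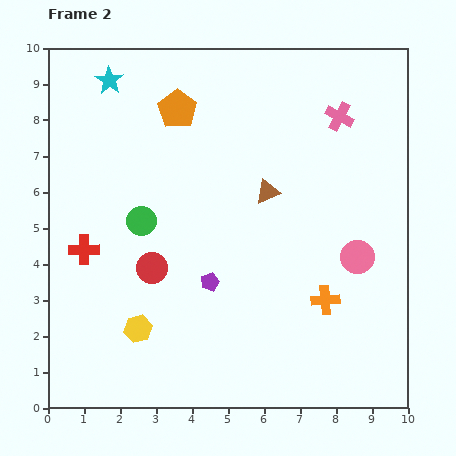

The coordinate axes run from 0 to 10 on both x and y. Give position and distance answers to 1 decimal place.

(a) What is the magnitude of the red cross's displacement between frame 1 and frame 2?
2.6

The red cross moved from (0.7, 1.8) to (1.0, 4.4), a distance of √(0.3² + 2.6²) ≈ 2.6.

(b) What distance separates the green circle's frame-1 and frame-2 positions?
3.3

The green circle moved from (2.9, 8.5) to (2.6, 5.2), a distance of √(0.3² + 3.3²) ≈ 3.3.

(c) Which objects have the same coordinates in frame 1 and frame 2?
the orange cross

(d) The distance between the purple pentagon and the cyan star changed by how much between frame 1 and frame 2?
+1.7

Distance in frame 1: 4.6. Distance in frame 2: 6.3.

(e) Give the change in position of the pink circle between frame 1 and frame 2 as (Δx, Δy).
(0.3, -3.2)

The pink circle was at (8.3, 7.4) in frame 1 and (8.6, 4.2) in frame 2.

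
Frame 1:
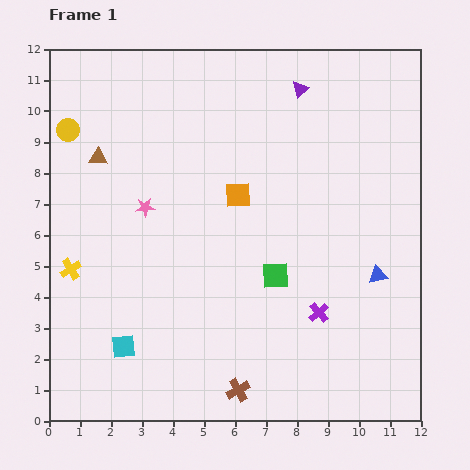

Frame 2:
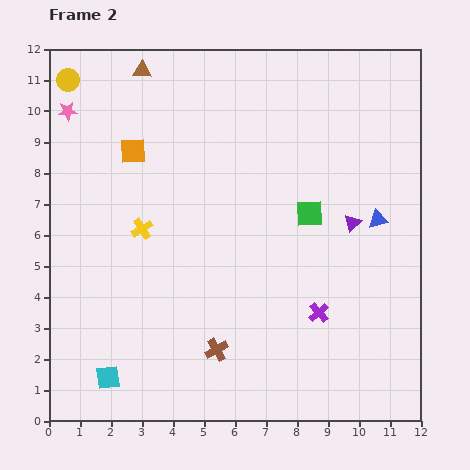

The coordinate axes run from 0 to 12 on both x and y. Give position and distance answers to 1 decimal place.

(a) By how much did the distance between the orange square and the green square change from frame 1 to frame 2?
+3.1

Distance in frame 1: 2.9. Distance in frame 2: 6.0.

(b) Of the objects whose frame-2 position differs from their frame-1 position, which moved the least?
the cyan square

(moved 1.1)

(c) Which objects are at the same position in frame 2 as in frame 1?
the purple cross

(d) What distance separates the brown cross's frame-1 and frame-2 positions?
1.5

The brown cross moved from (6.1, 1.0) to (5.4, 2.3), a distance of √(0.7² + 1.3²) ≈ 1.5.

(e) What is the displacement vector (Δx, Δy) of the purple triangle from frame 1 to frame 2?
(1.7, -4.3)

The purple triangle was at (8.1, 10.7) in frame 1 and (9.8, 6.4) in frame 2.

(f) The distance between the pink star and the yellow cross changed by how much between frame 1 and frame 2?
+1.4

Distance in frame 1: 3.1. Distance in frame 2: 4.5.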